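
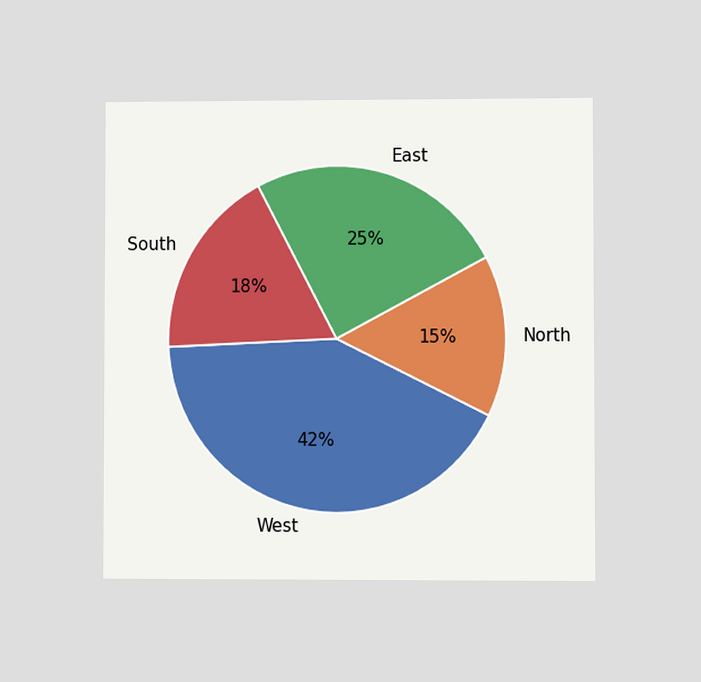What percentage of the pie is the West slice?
42%

The chart is viewed at a slight angle. The West slice takes up 42% of the pie.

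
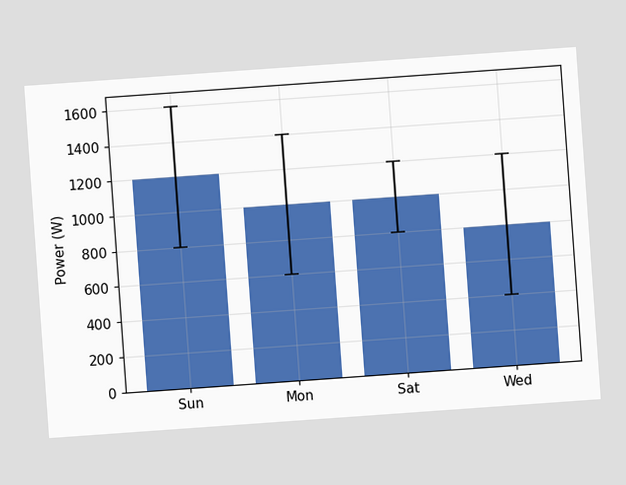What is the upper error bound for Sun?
The chart is tilted about 4° counter-clockwise. The Sun bar's upper whisker reaches 1600W.

1600W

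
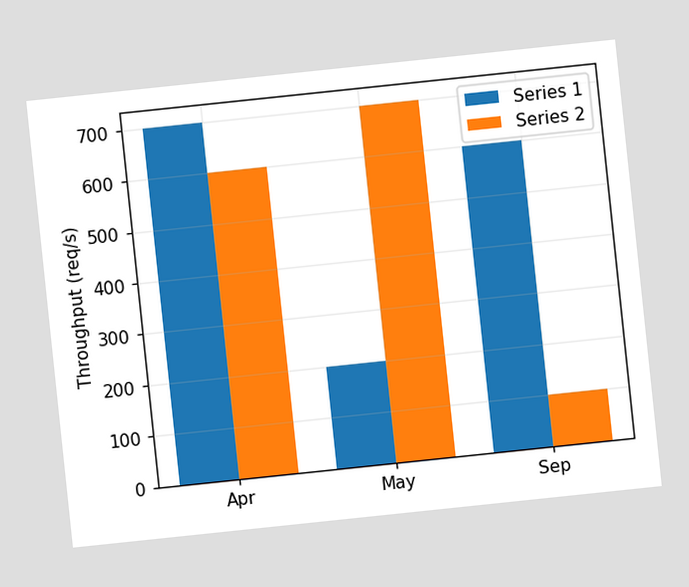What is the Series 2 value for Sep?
The chart is tilted about 6° counter-clockwise. The Series 2 bar at Sep reaches 100req/s on the y-axis.

100req/s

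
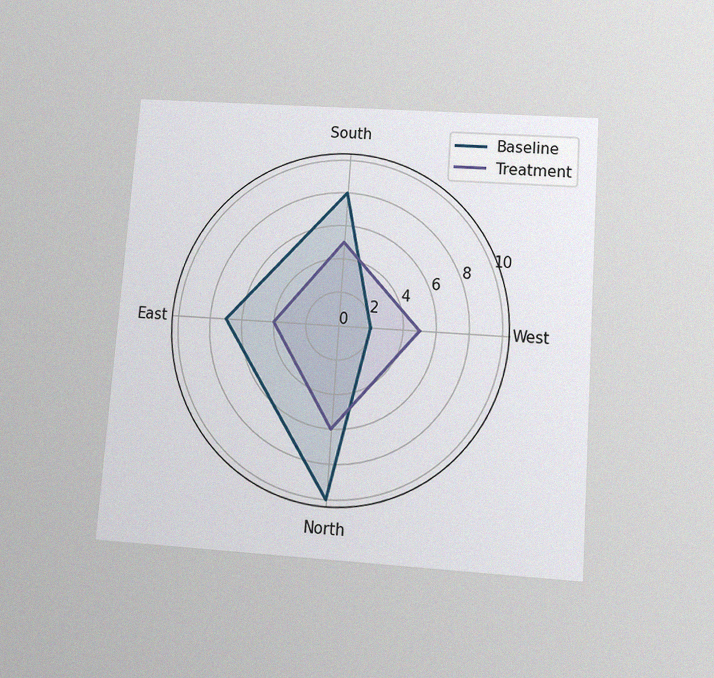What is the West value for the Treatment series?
The chart is tilted about 4° clockwise and viewed slightly from below, with some photo noise. On the West axis, Treatment reaches 5.

5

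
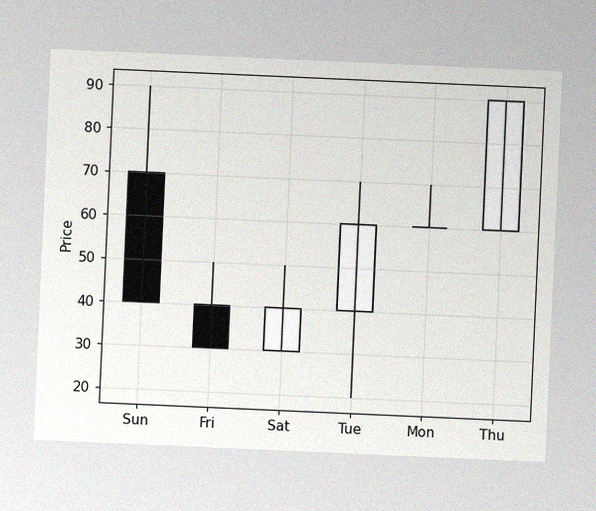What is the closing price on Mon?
The chart is tilted about 3° clockwise, with some photo noise. The Mon candle closes at 60.

60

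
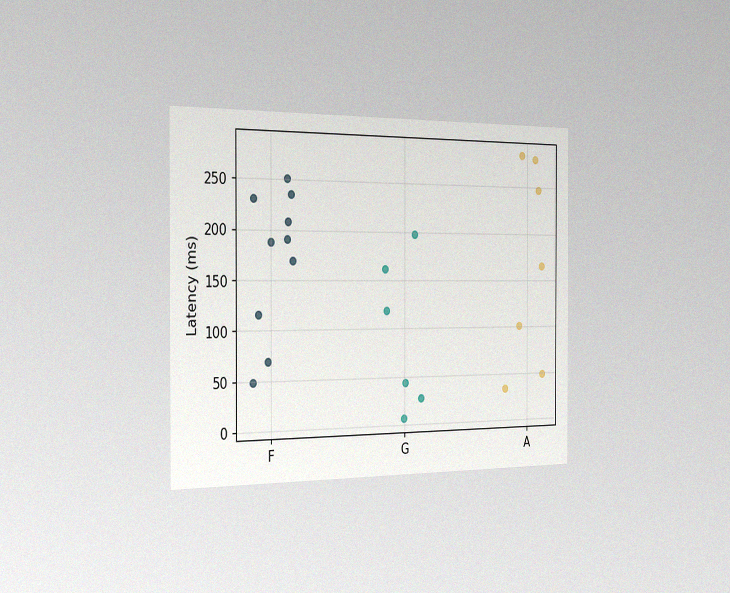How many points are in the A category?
7

The chart is viewed slightly from the left, with some photo noise. Counting the markers in the A column gives 7.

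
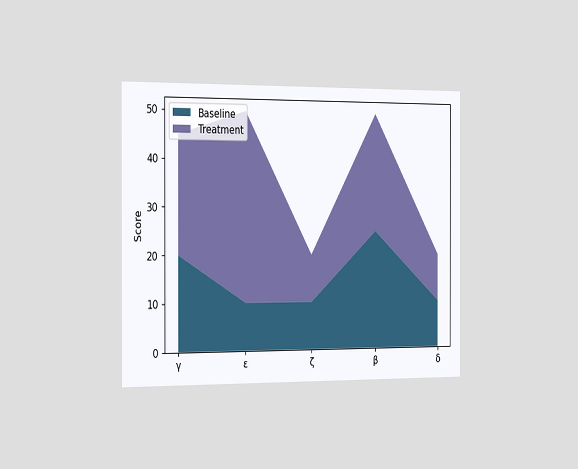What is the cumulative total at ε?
The chart is viewed slightly from the left. The stacked total at ε reaches 50.

50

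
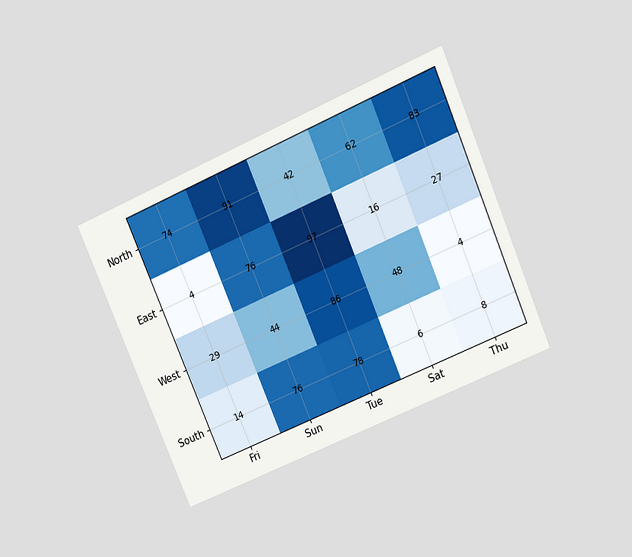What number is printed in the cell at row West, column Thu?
The chart is tilted about 23° counter-clockwise and viewed slightly from above. The (West, Thu) cell reads 4.

4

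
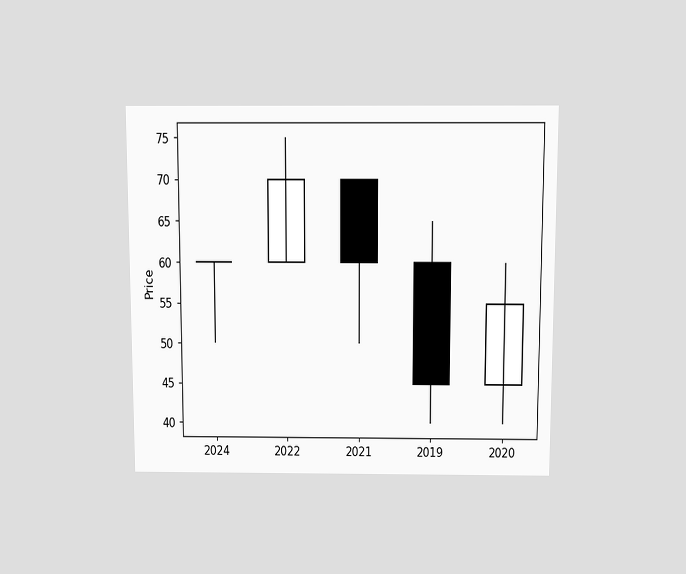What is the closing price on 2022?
70

The chart is viewed slightly from above. The 2022 candle closes at 70.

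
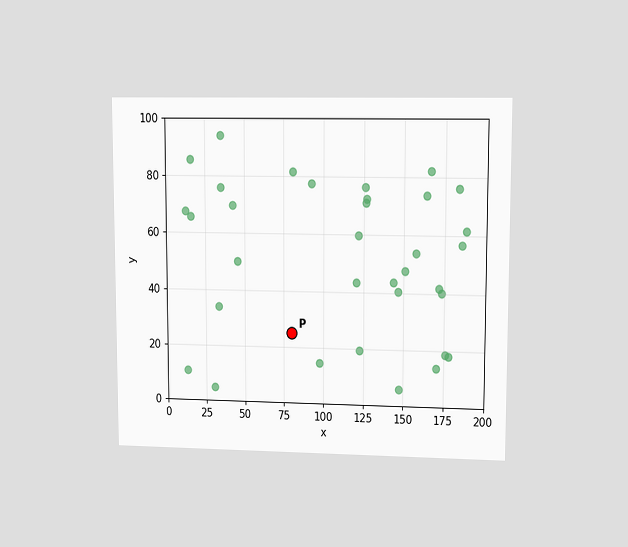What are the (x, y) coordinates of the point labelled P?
(80, 25)

The chart is viewed at a slight angle. Following the gridlines from P to each axis, P sits at (80, 25).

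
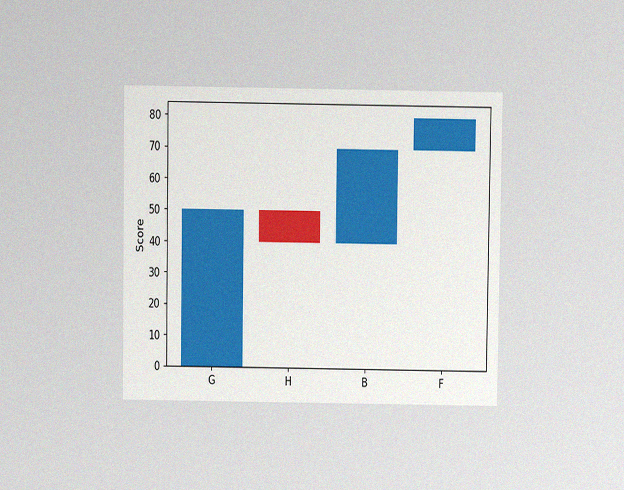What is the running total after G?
The chart is viewed at a slight angle, with some photo noise. After G the running total reaches 50.

50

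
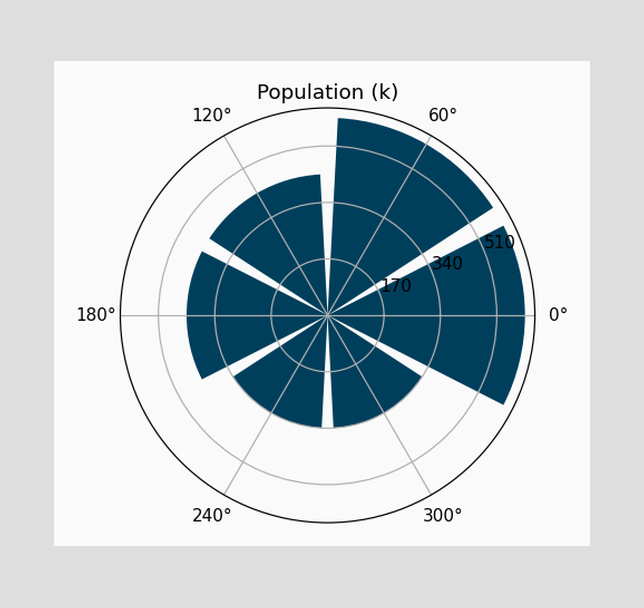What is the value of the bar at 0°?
The bar at 0° reaches 595k on the radial axis.

595k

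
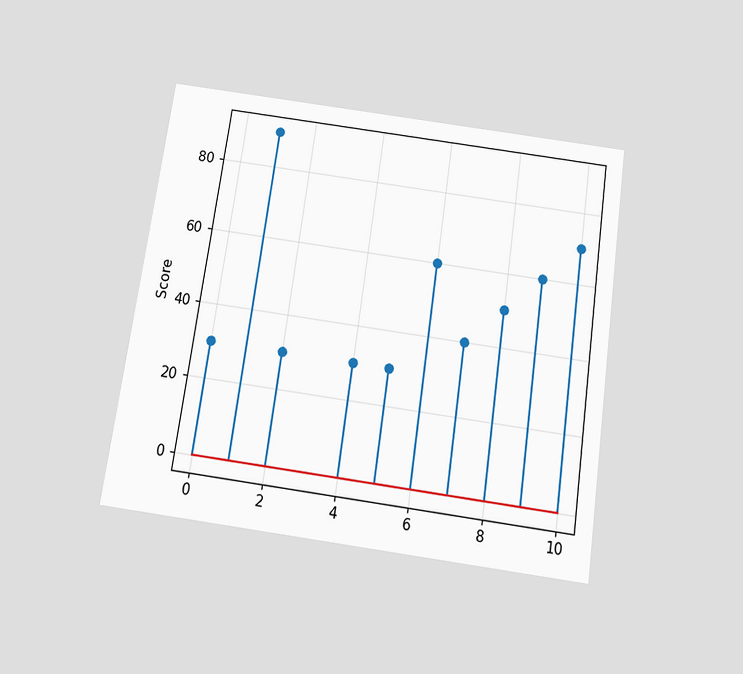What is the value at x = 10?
70

The chart is tilted about 8° clockwise and viewed slightly from below. The stem at x=10 reaches 70.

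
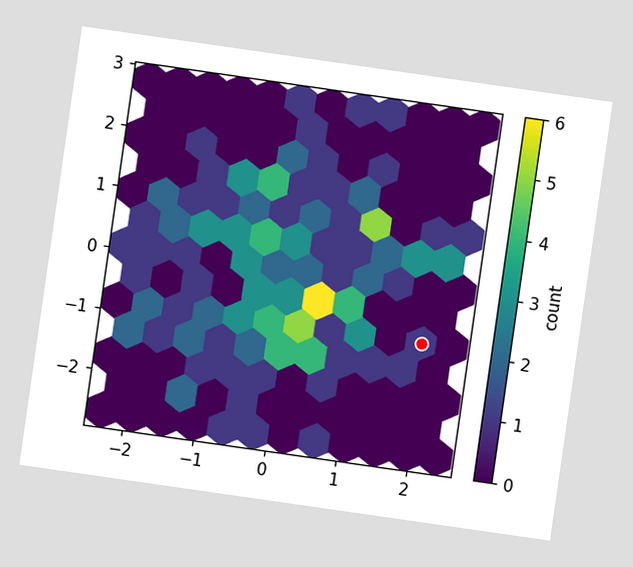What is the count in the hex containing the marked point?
The chart is tilted about 8° clockwise. The marked hex reads 1 on the colorbar.

1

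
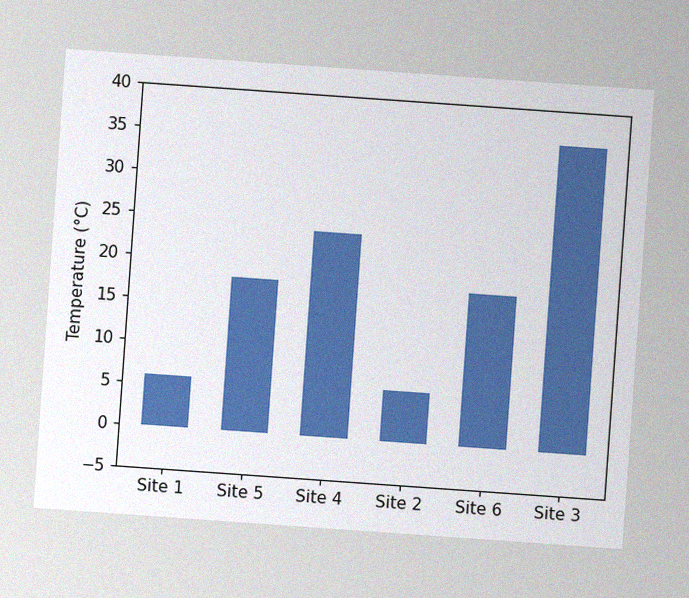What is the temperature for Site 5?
The chart is tilted about 4° clockwise, with some photo noise. Reading along the chart's y-axis, the Site 5 bar reaches 18°C.

18°C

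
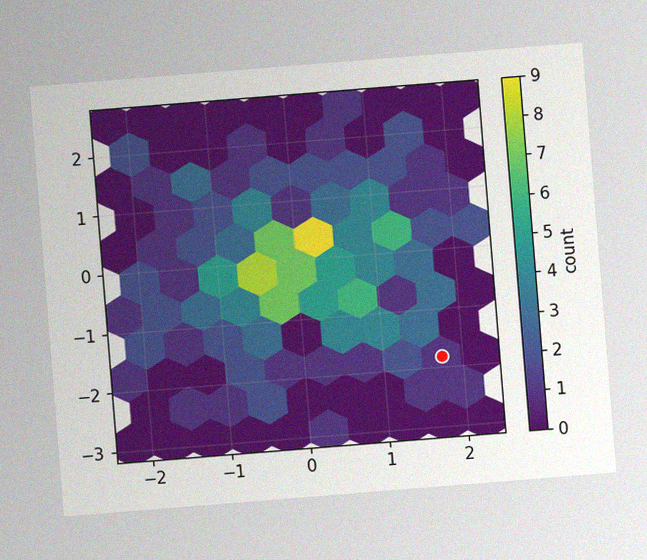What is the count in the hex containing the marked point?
1

The chart is tilted about 5° counter-clockwise, with some photo noise. The marked hex reads 1 on the colorbar.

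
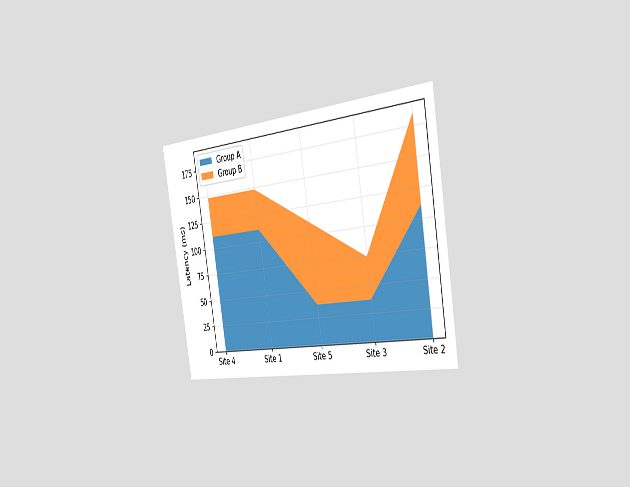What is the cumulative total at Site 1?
148ms

The chart is tilted about 9° counter-clockwise and viewed slightly from the right. The stacked total at Site 1 reaches 148ms.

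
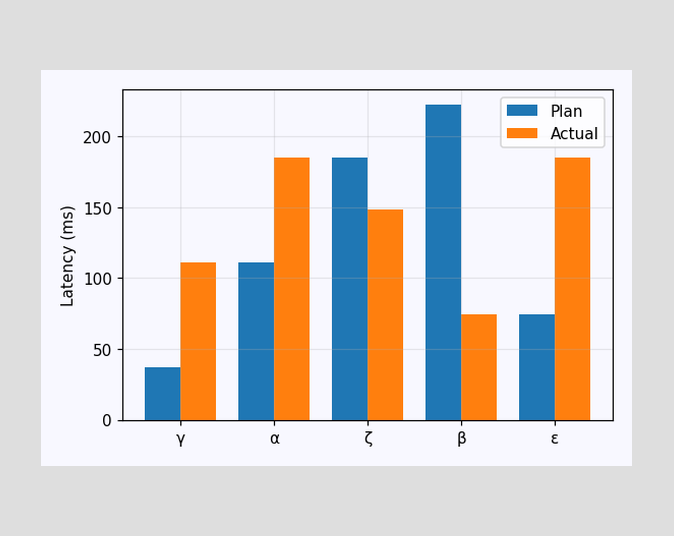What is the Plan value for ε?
The Plan bar at ε reaches 74ms on the y-axis.

74ms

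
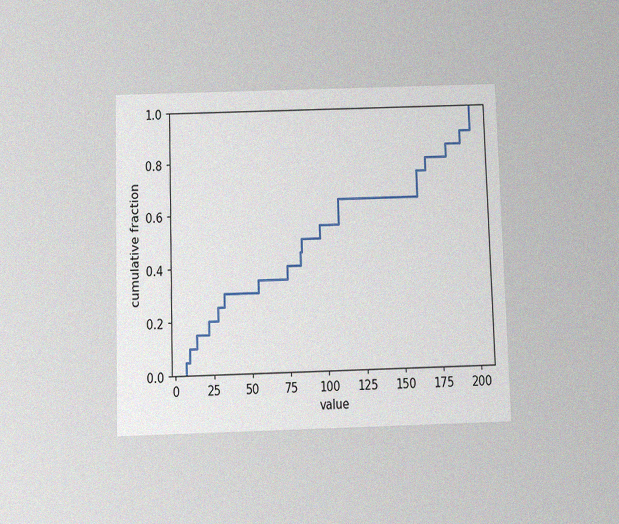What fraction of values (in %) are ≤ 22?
The chart is viewed slightly from below, with some photo noise. At x=22 the ECDF step is at 20%.

20%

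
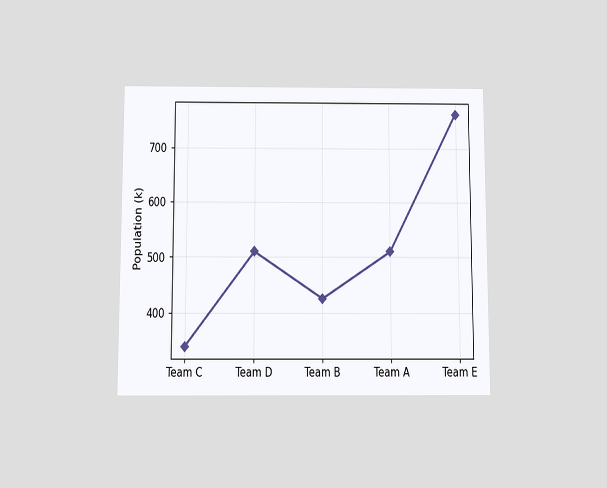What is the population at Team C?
340k

The chart is viewed slightly from below. At Team C, the line is at 340k.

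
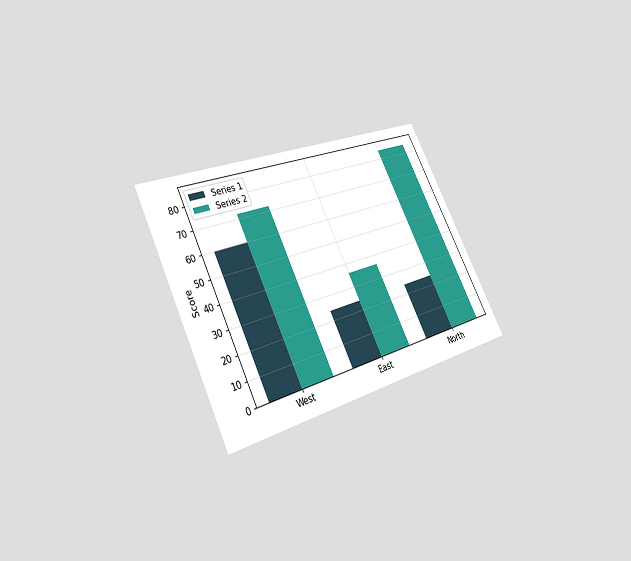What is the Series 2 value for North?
84

The chart is tilted about 27° counter-clockwise and viewed at a slight angle. The Series 2 bar at North reaches 84 on the y-axis.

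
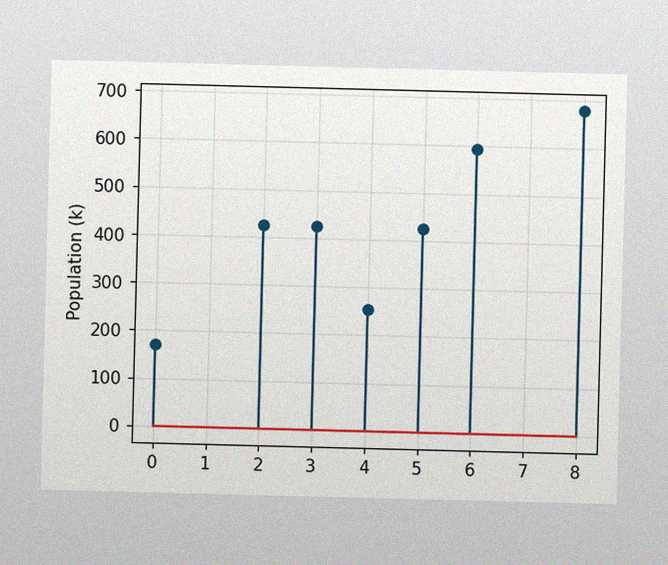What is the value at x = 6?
595k

The image has some photo noise and uneven lighting. The stem at x=6 reaches 595k.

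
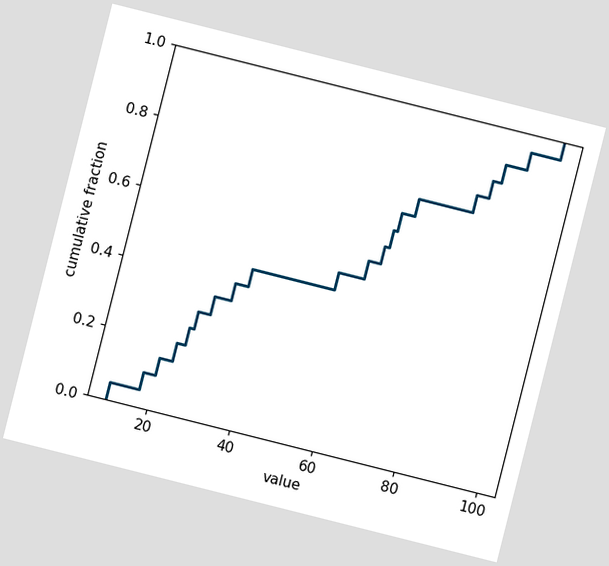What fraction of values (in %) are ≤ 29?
The chart is tilted about 14° clockwise. At x=29 the ECDF step is at 35%.

35%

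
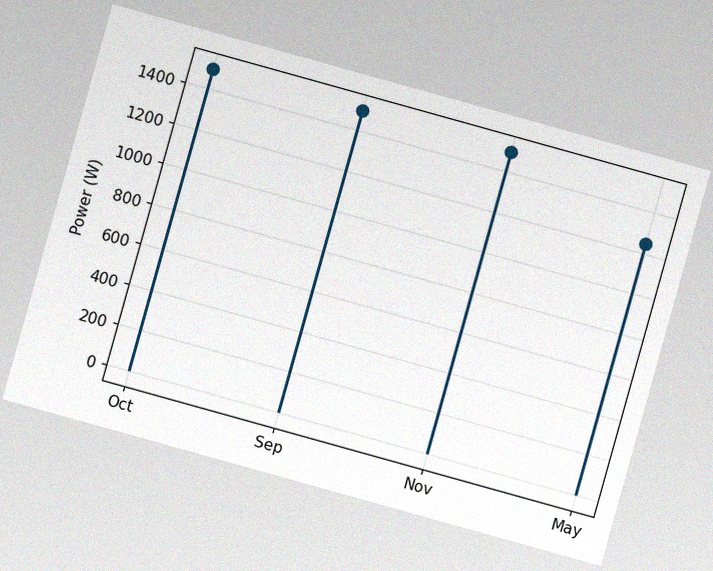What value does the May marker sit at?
The chart is tilted about 16° clockwise, with some photo noise. The May marker sits at 1250W.

1250W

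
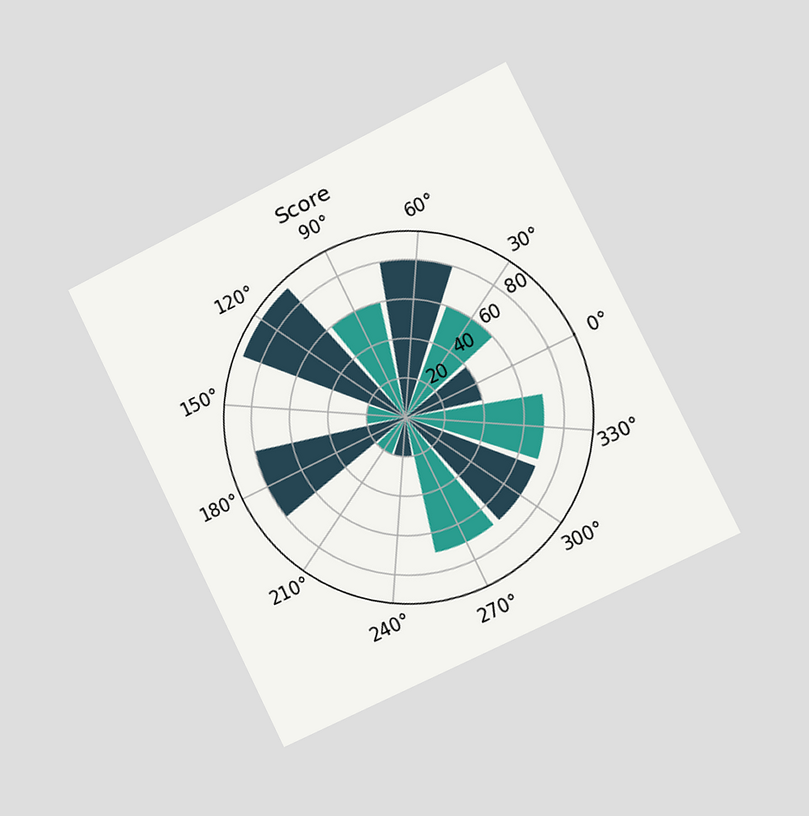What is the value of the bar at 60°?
The chart is tilted about 26° counter-clockwise and viewed slightly from the right. The bar at 60° reaches 80 on the radial axis.

80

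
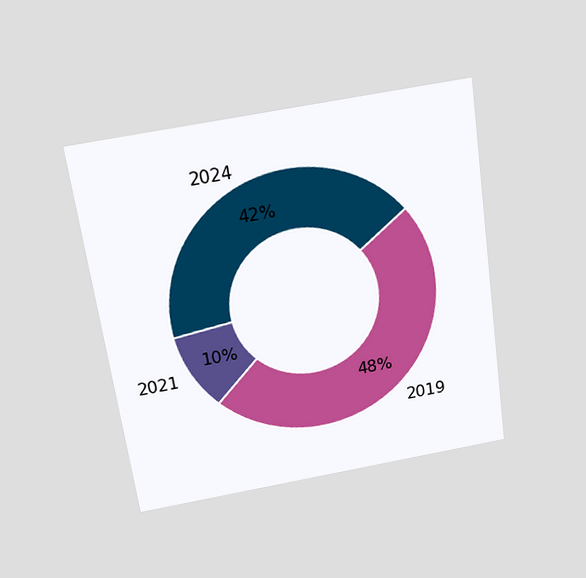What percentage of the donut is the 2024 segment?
The chart is tilted about 8° counter-clockwise and viewed slightly from above. The 2024 segment takes up 42% of the ring.

42%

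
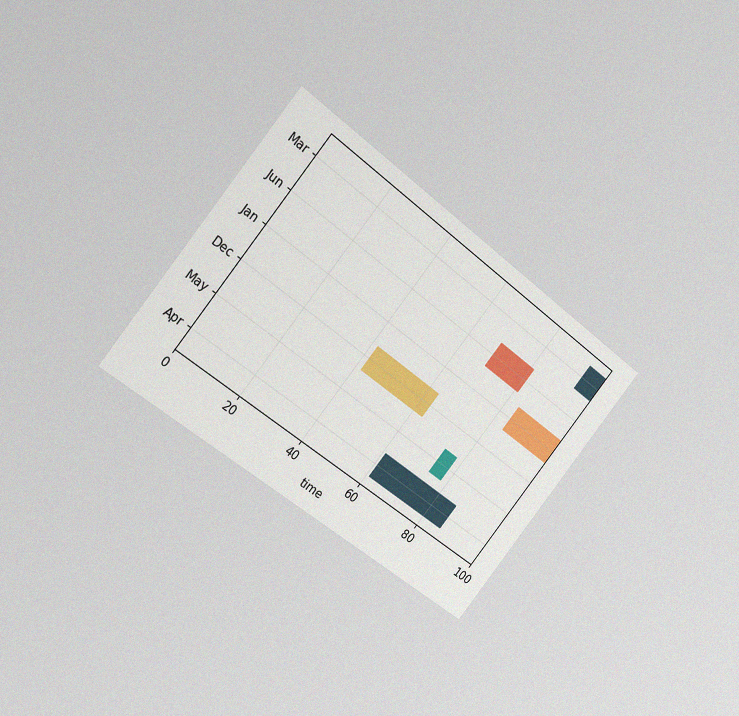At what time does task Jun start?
The chart is tilted about 40° clockwise and viewed slightly from the left, with some photo noise. The Jun bar begins at t=69.

69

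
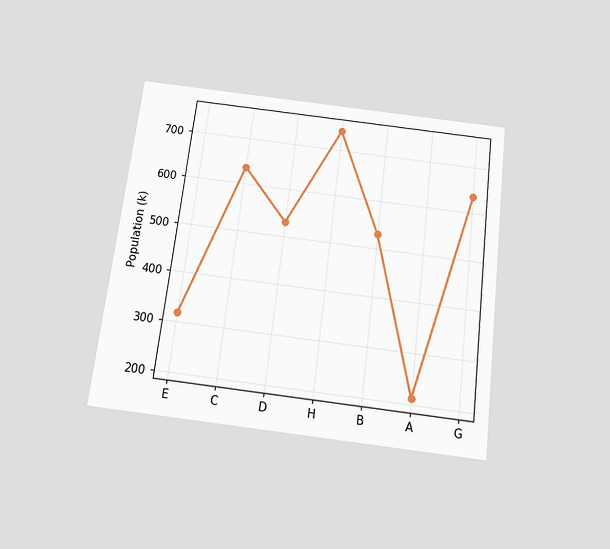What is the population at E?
318k

The chart is tilted about 7° clockwise and viewed slightly from below. At E, the line is at 318k.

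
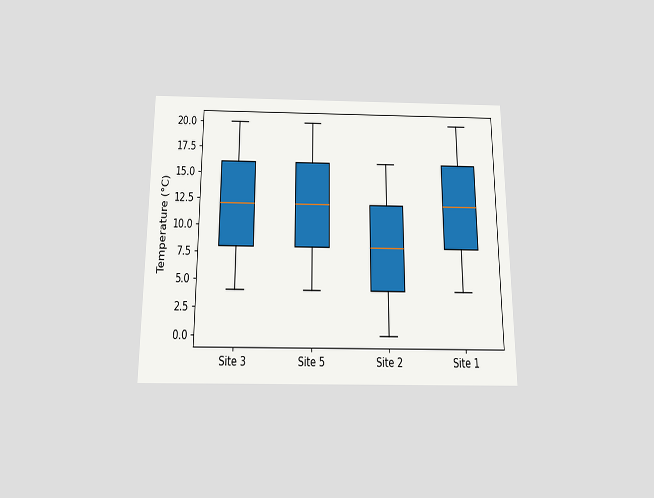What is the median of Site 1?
12°C

The chart is viewed slightly from below. The median line in the Site 1 box sits at 12°C.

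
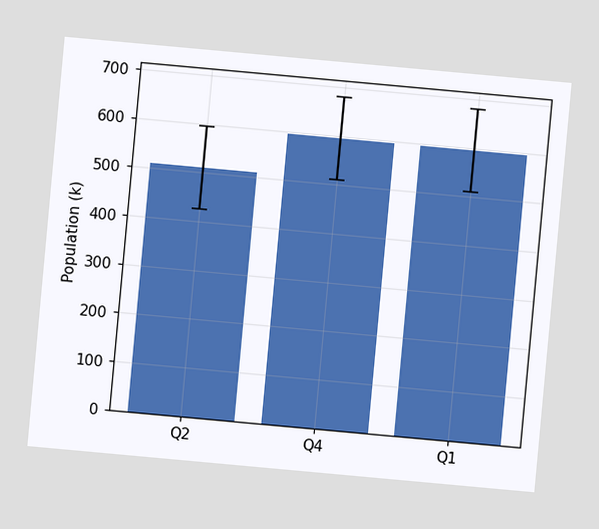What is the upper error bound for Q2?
595k

The chart is tilted about 5° clockwise. The Q2 bar's upper whisker reaches 595k.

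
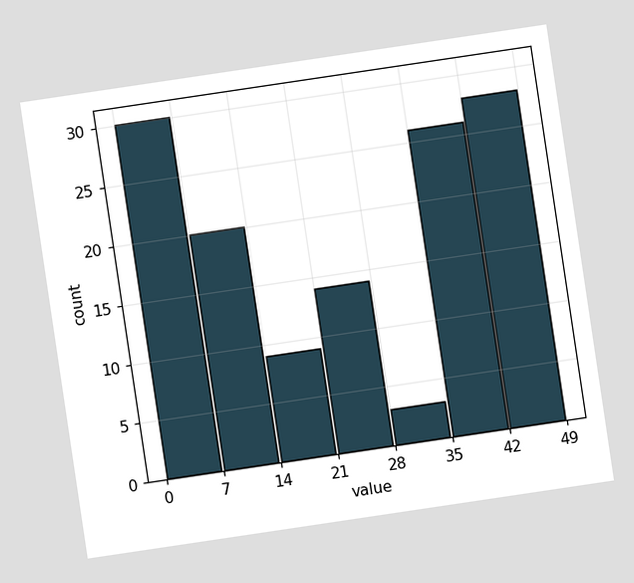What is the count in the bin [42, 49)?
The chart is tilted about 8° counter-clockwise. The [42, 49) bin has height 28.

28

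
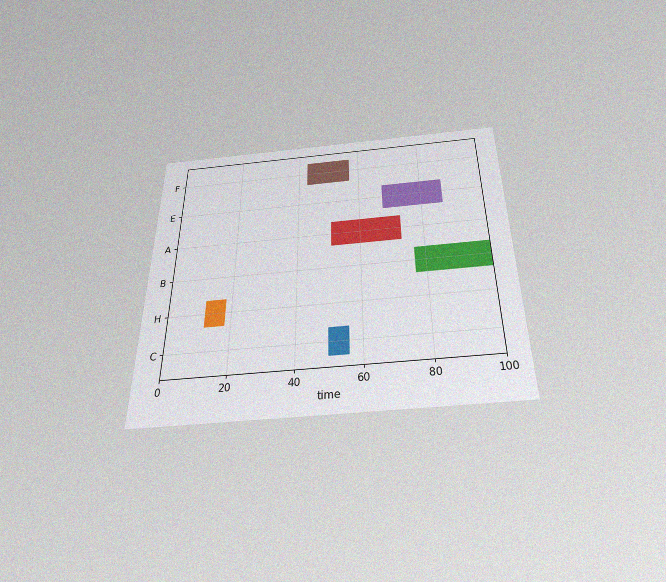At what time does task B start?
The chart is viewed slightly from below, with some photo noise. The B bar begins at t=77.

77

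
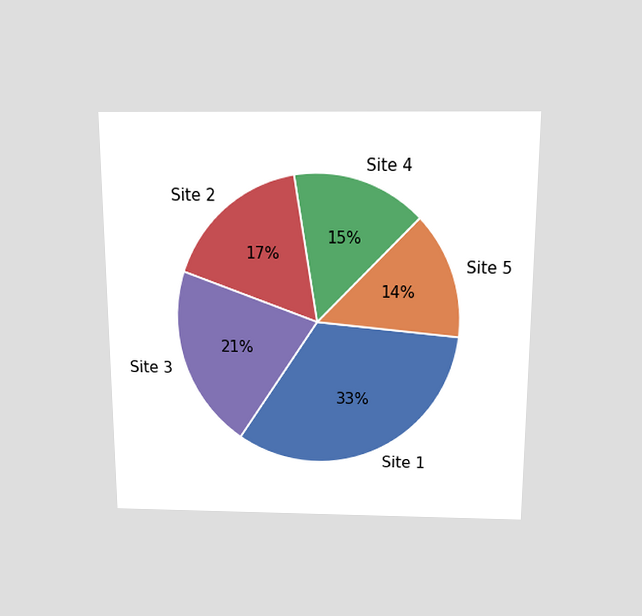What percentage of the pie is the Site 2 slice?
The chart is viewed slightly from above. The Site 2 slice takes up 17% of the pie.

17%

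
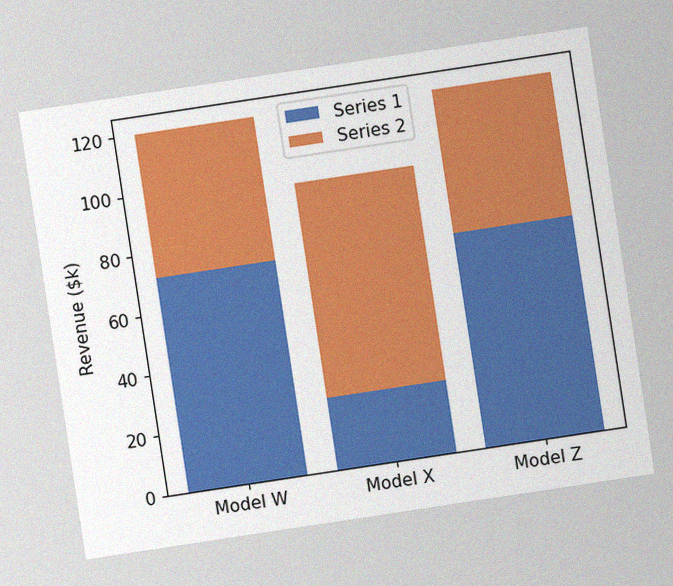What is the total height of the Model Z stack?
$120k

The chart is tilted about 9° counter-clockwise, with some photo noise. The Model Z stack's top reaches $120k on the y-axis.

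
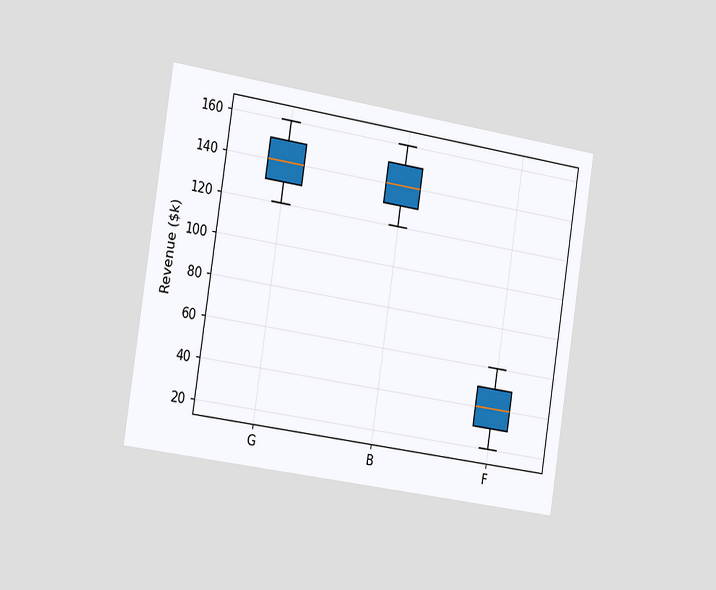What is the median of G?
$140k

The chart is tilted about 9° clockwise and viewed slightly from the left. The median line in the G box sits at $140k.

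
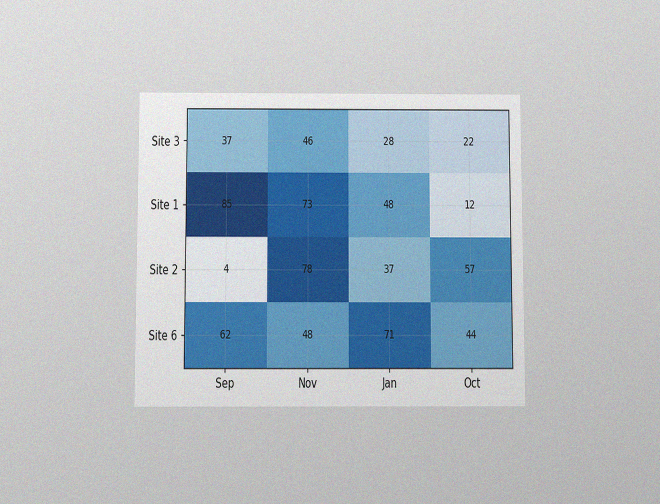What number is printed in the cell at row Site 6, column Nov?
The chart is viewed slightly from below, with some photo noise. The (Site 6, Nov) cell reads 48.

48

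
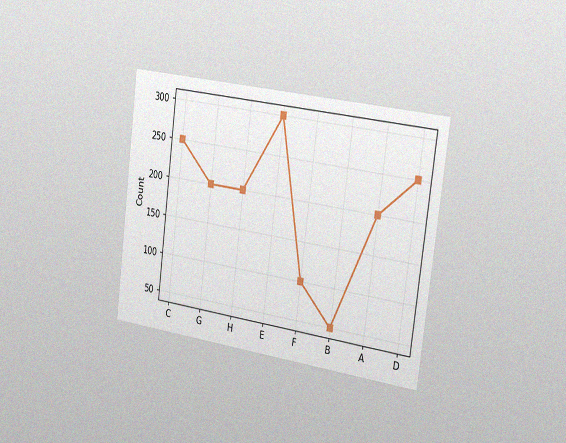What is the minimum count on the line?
50

The chart is tilted about 8° clockwise and viewed slightly from the right, with some photo noise. The lowest point is at B, and reading across to the y-axis gives 50.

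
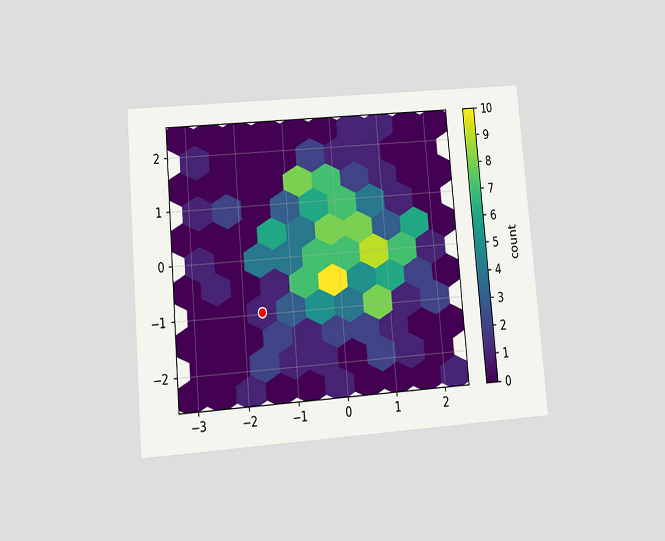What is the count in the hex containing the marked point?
The chart is tilted about 5° counter-clockwise and viewed at a slight angle. The marked hex reads 1 on the colorbar.

1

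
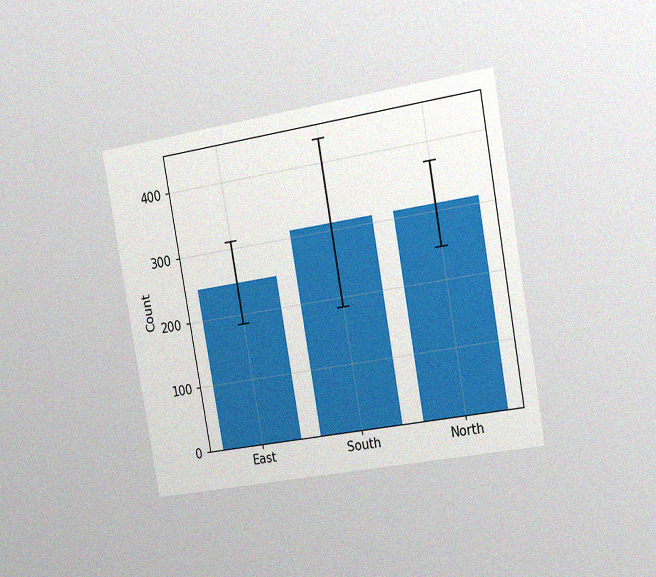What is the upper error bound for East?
The chart is tilted about 10° counter-clockwise and viewed slightly from the right, with some photo noise. The East bar's upper whisker reaches 310.

310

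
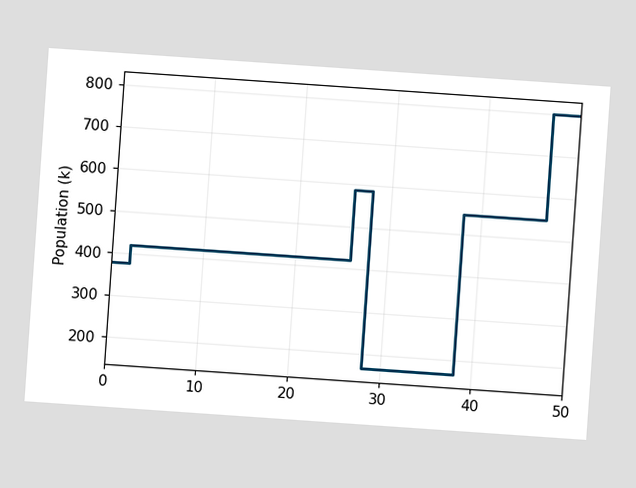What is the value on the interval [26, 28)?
The chart is tilted about 4° clockwise. On [26, 28) the step sits at 588k.

588k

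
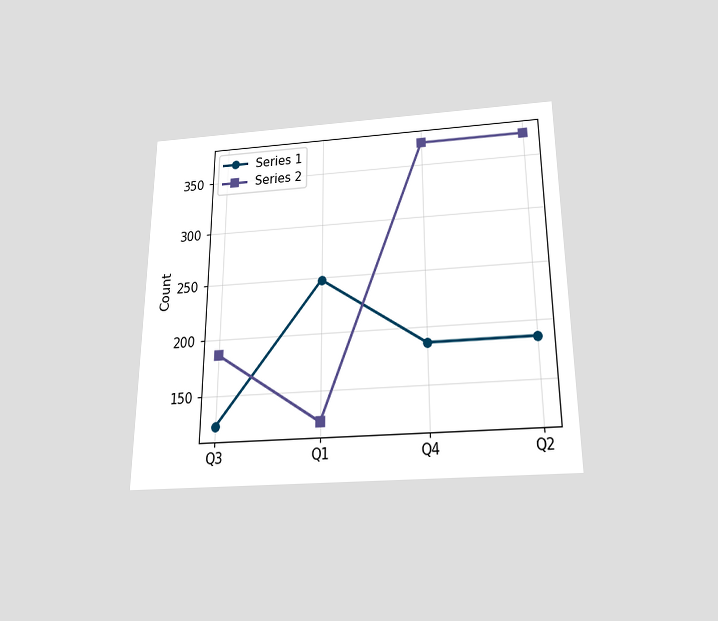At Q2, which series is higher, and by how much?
The chart is viewed slightly from below. At Q2, Series 2 sits above the other line by 186.

Series 2, by 186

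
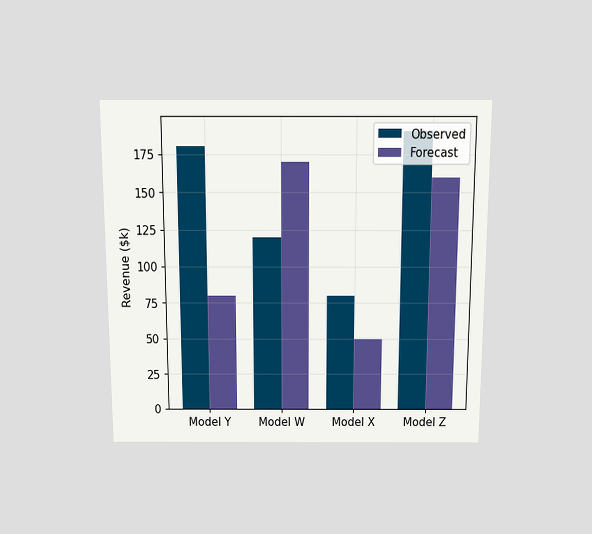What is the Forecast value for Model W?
The chart is viewed slightly from above. The Forecast bar at Model W reaches $170k on the y-axis.

$170k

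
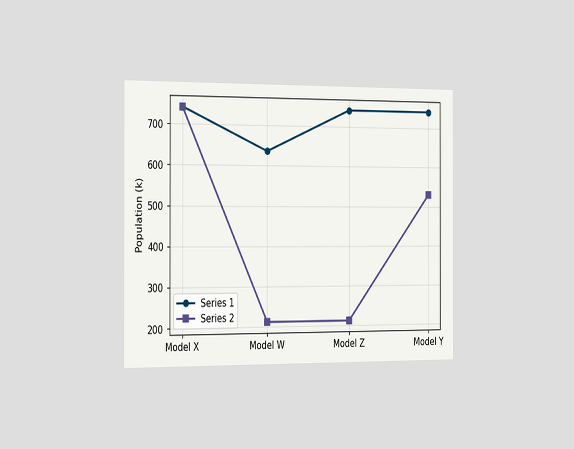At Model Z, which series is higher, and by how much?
The chart is viewed slightly from the left. At Model Z, Series 1 sits above the other line by 530k.

Series 1, by 530k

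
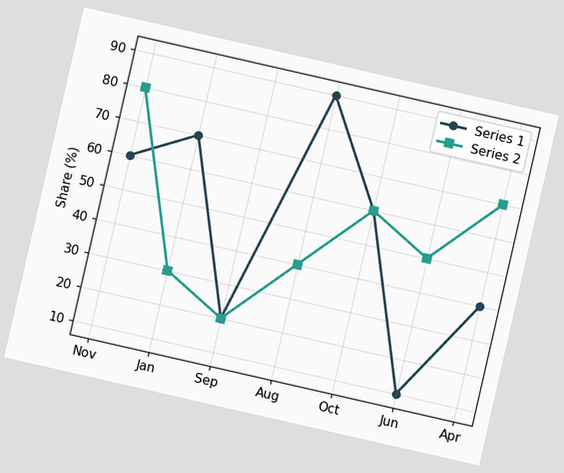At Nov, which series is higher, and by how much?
Series 2, by 20%

The chart is tilted about 13° clockwise. At Nov, Series 2 sits above the other line by 20%.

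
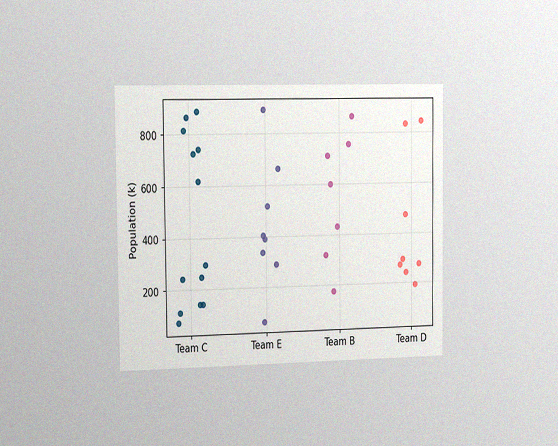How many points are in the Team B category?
The chart is viewed slightly from the left, with some photo noise. Counting the markers in the Team B column gives 7.

7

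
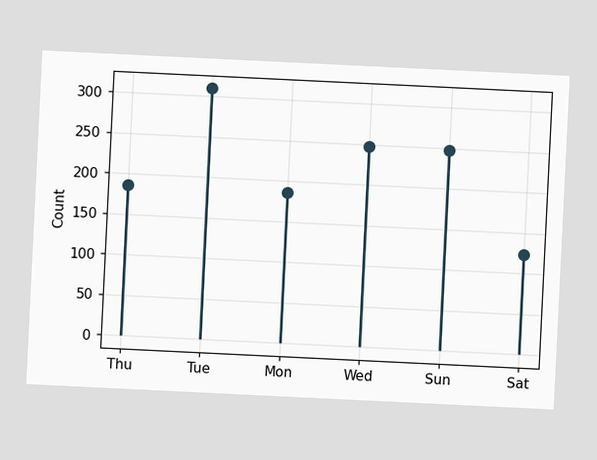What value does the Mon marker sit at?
186

The chart is tilted about 3° clockwise. The Mon marker sits at 186.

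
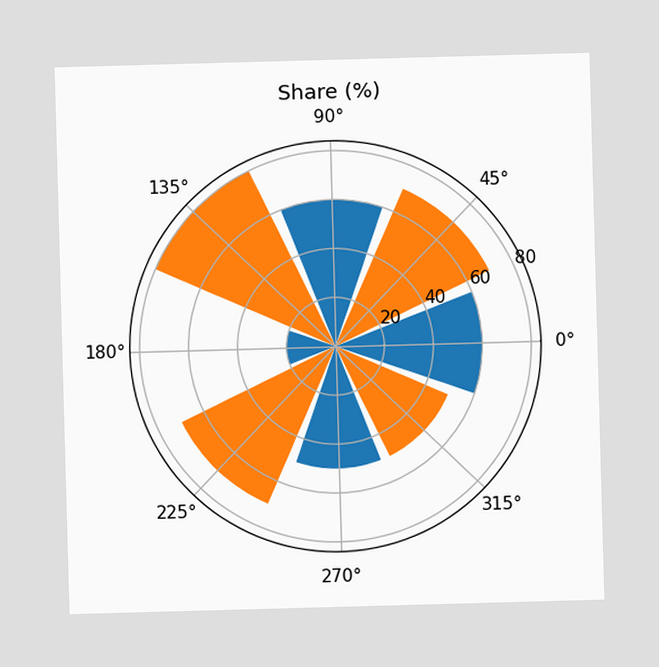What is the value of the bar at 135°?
80%

The bar at 135° reaches 80% on the radial axis.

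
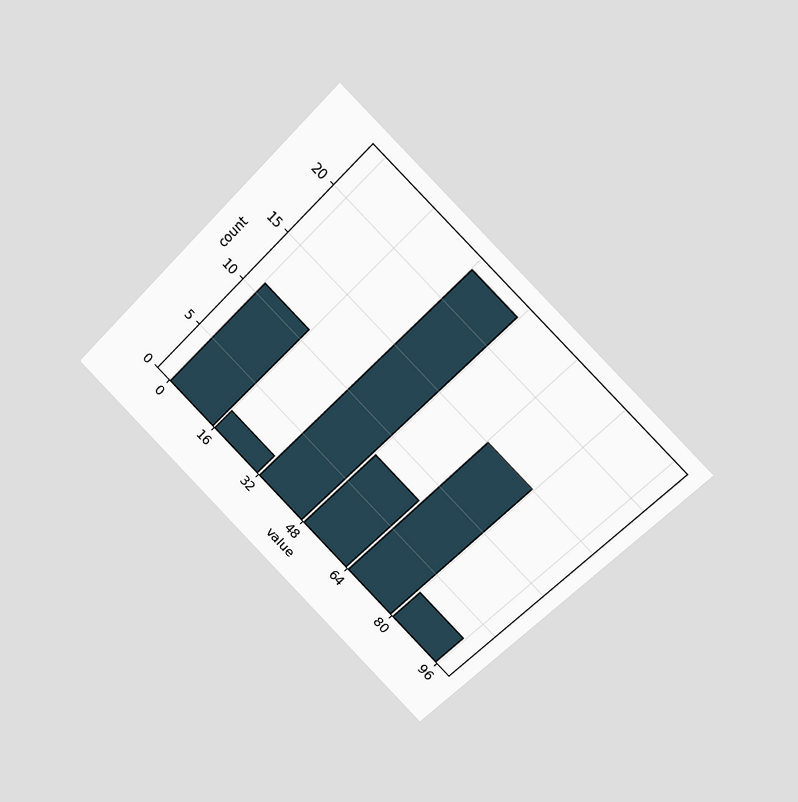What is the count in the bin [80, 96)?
The chart is tilted about 45° clockwise and viewed at a slight angle. The [80, 96) bin has height 3.

3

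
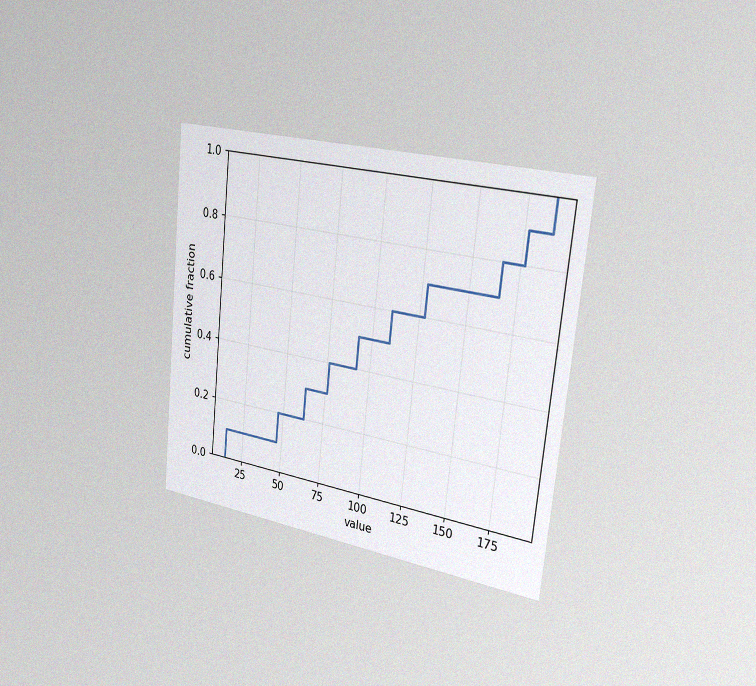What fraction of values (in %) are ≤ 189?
The chart is tilted about 6° clockwise and viewed slightly from the right, with some photo noise. At x=189 the ECDF step is at 100%.

100%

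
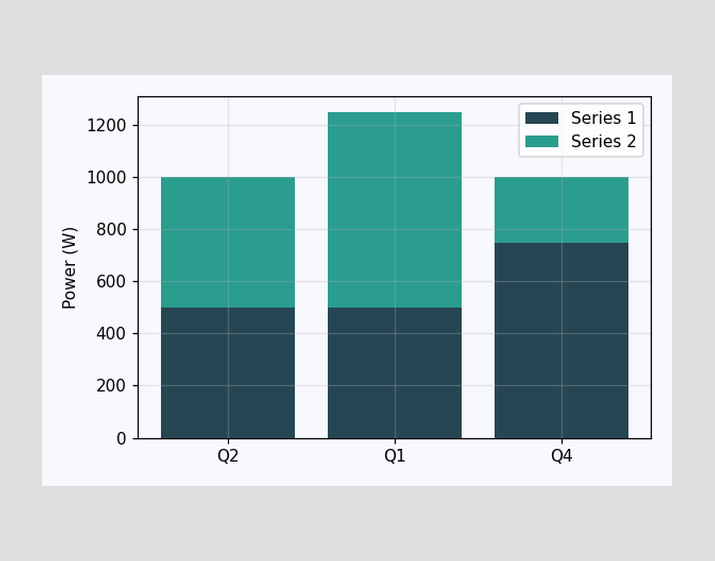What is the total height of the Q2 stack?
1000W

The Q2 stack's top reaches 1000W on the y-axis.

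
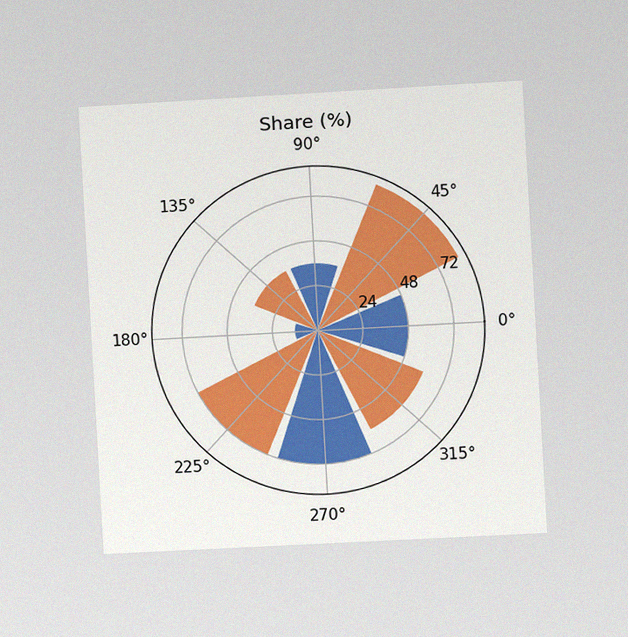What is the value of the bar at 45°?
The chart is tilted about 3° counter-clockwise and viewed at a slight angle, with some photo noise. The bar at 45° reaches 84% on the radial axis.

84%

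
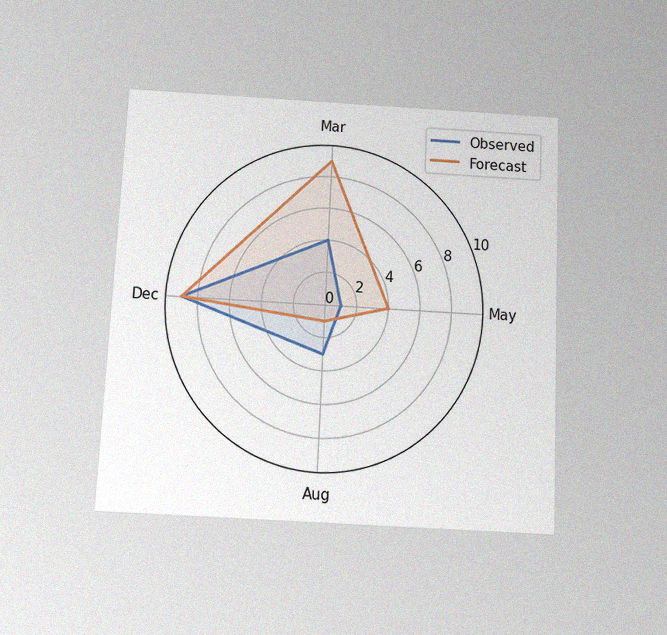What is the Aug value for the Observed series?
The chart is tilted about 3° clockwise and viewed slightly from below, with some photo noise. On the Aug axis, Observed reaches 3.

3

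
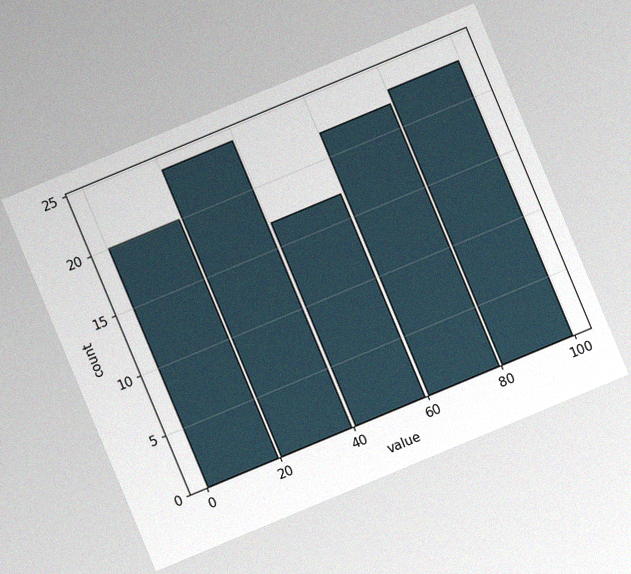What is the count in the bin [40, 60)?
The chart is tilted about 23° counter-clockwise, with some photo noise. The [40, 60) bin has height 17.

17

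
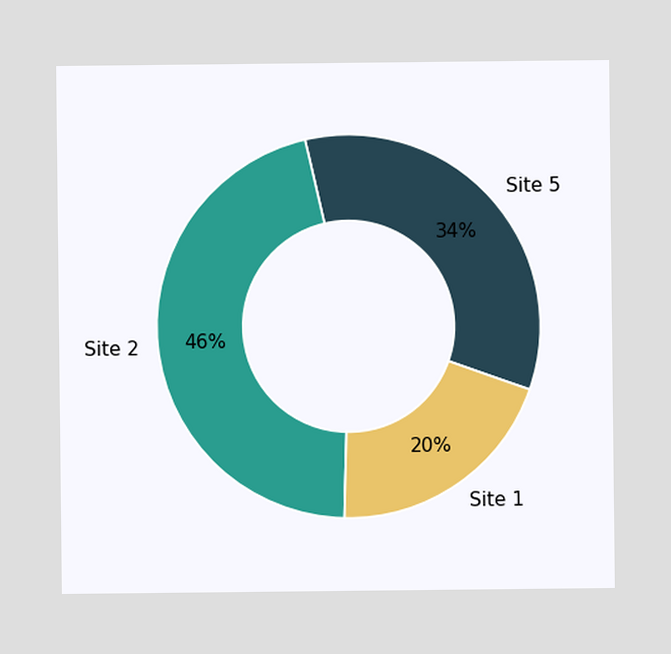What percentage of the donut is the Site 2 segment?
46%

The Site 2 segment takes up 46% of the ring.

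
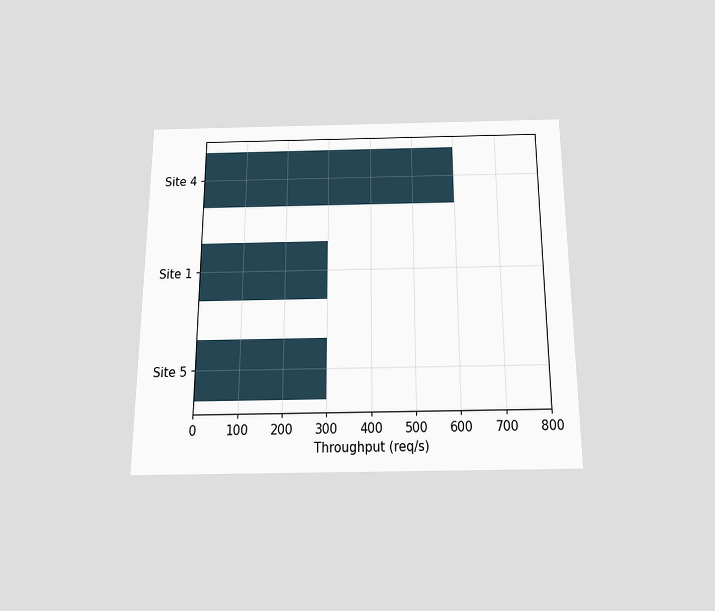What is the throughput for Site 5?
The chart is viewed slightly from below. Reading along the chart's x-axis, the Site 5 bar reaches 300req/s.

300req/s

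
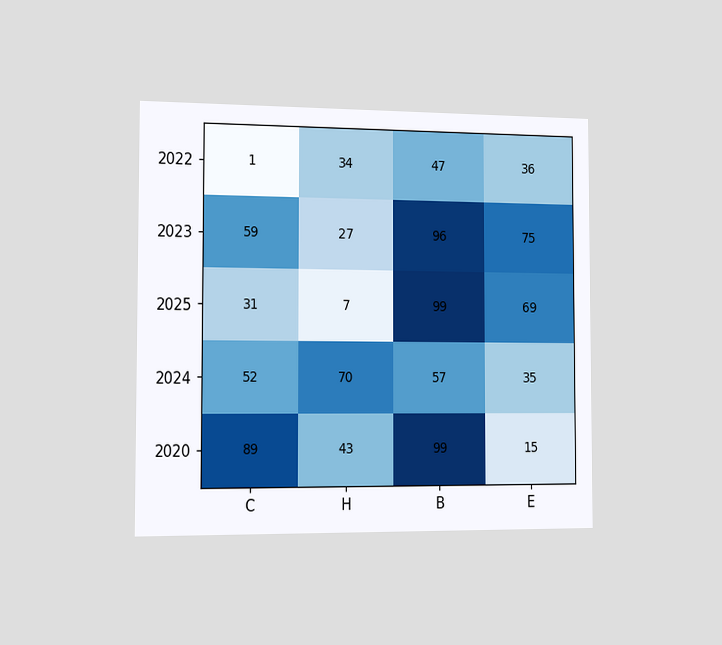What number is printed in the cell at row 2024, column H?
70

The chart is viewed slightly from the left. The (2024, H) cell reads 70.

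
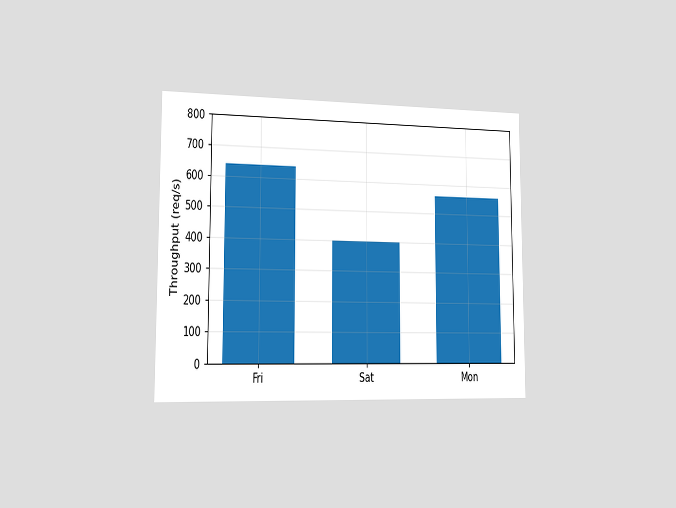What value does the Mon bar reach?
560req/s

The chart is viewed slightly from the left. Reading along the chart's y-axis, the Mon bar reaches 560req/s.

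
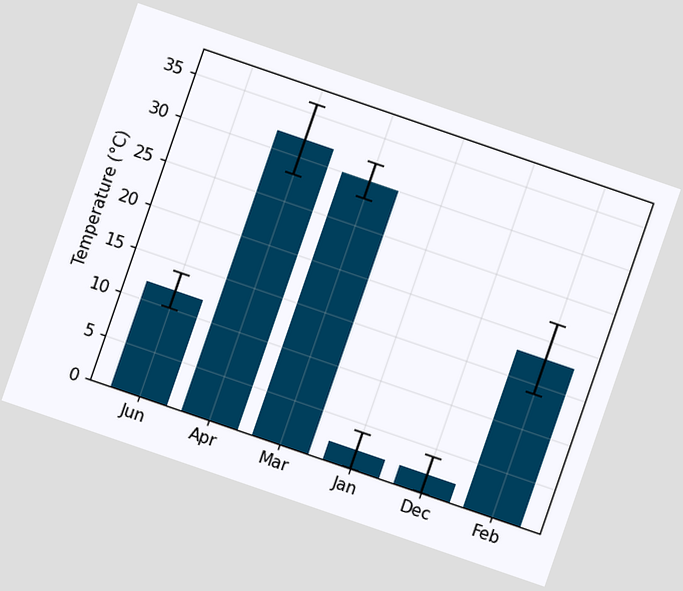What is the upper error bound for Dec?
4°C

The chart is tilted about 19° clockwise. The Dec bar's upper whisker reaches 4°C.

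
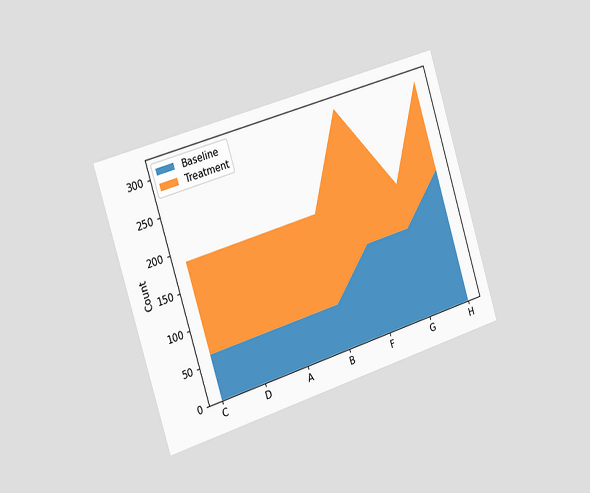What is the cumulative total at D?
The chart is tilted about 17° counter-clockwise and viewed slightly from the left. The stacked total at D reaches 186.

186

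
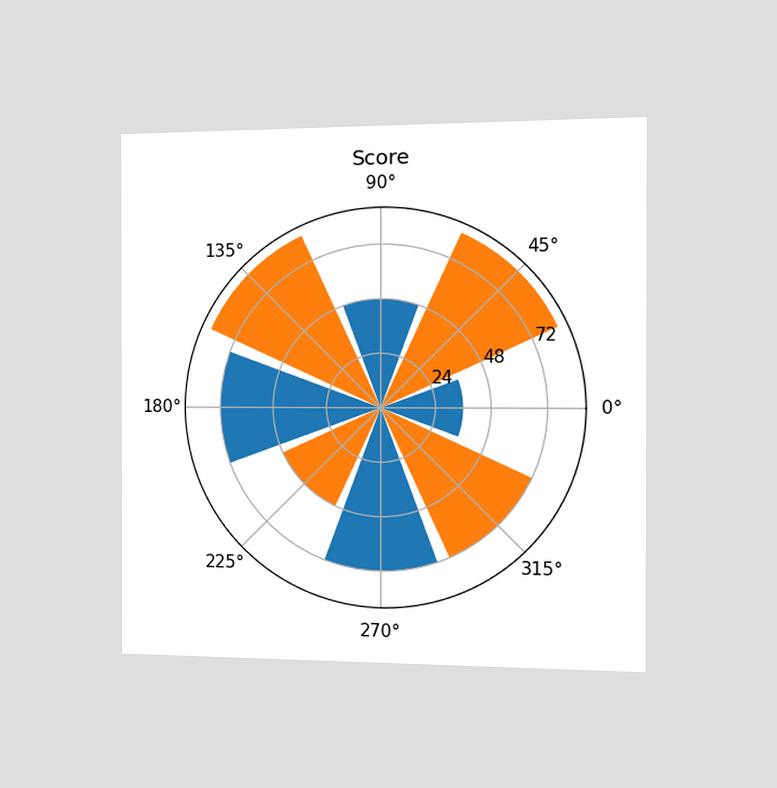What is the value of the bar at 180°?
The chart is viewed slightly from the right. The bar at 180° reaches 72 on the radial axis.

72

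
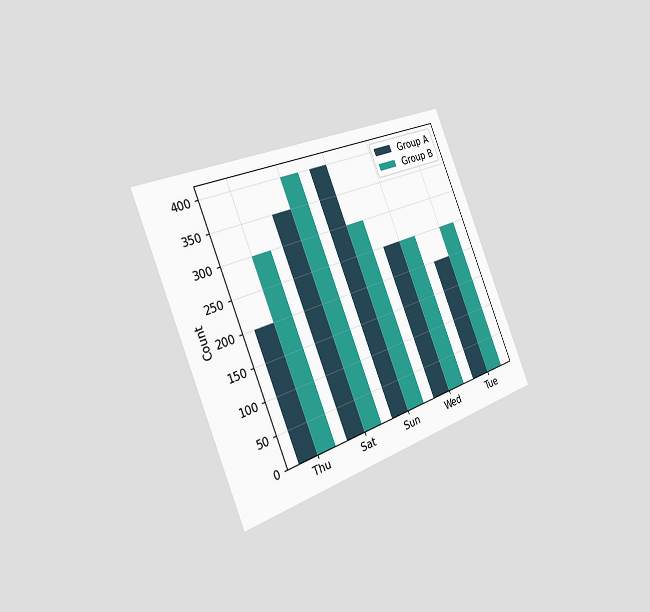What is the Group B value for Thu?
300

The chart is tilted about 22° counter-clockwise and viewed slightly from the left. The Group B bar at Thu reaches 300 on the y-axis.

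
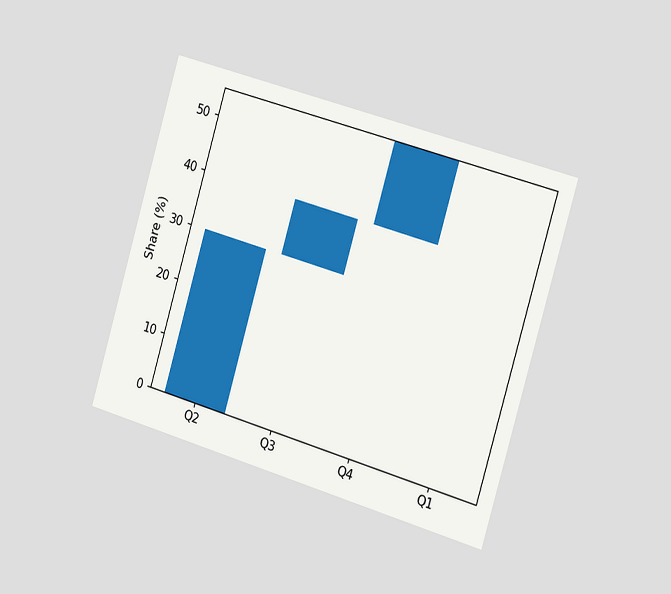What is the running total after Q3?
The chart is tilted about 16° clockwise and viewed slightly from the right. After Q3 the running total reaches 40%.

40%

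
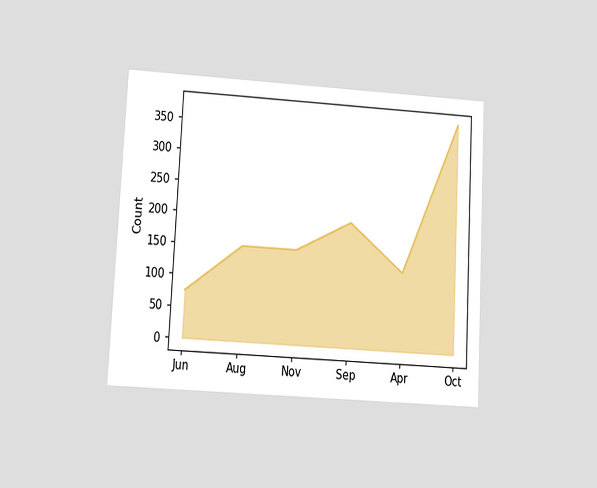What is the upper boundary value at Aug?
150

The chart is tilted about 3° clockwise and viewed at a slight angle. At Aug the upper boundary is at 150.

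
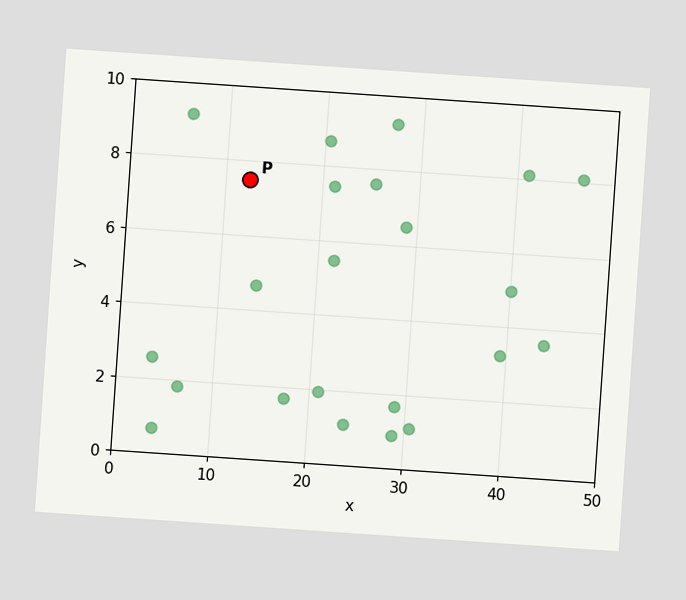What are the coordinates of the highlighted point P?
The chart is tilted about 4° clockwise. Following the gridlines from P to each axis, P sits at (12.5, 7.5).

(12.5, 7.5)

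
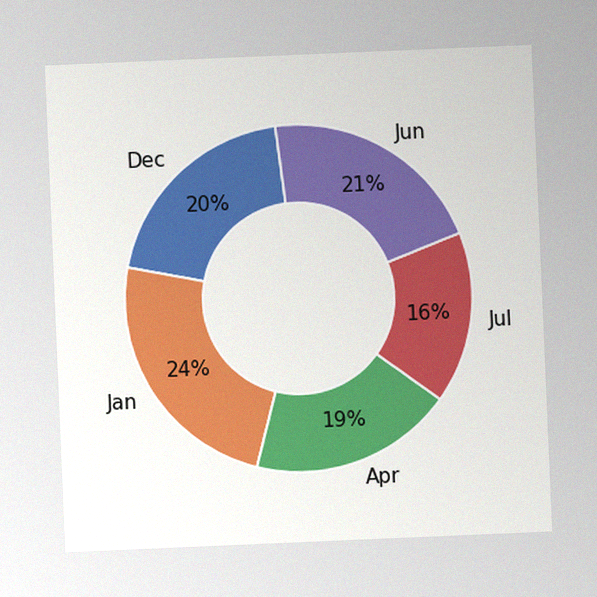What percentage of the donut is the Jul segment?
The chart is tilted about 2° counter-clockwise, with some photo noise. The Jul segment takes up 16% of the ring.

16%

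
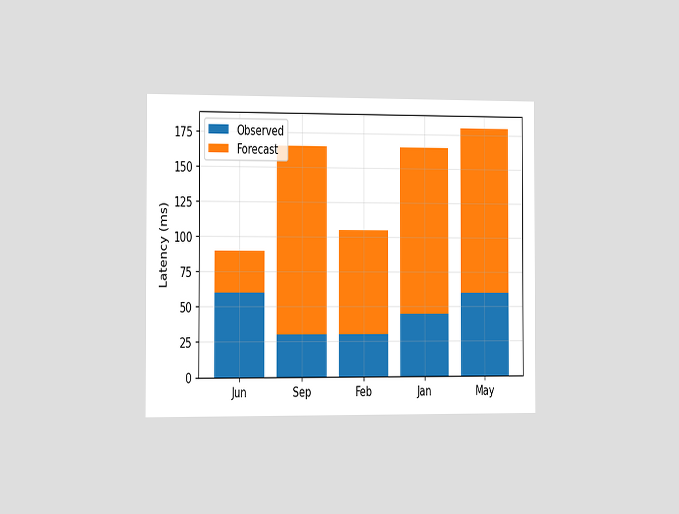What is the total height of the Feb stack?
105ms

The chart is viewed slightly from the left. The Feb stack's top reaches 105ms on the y-axis.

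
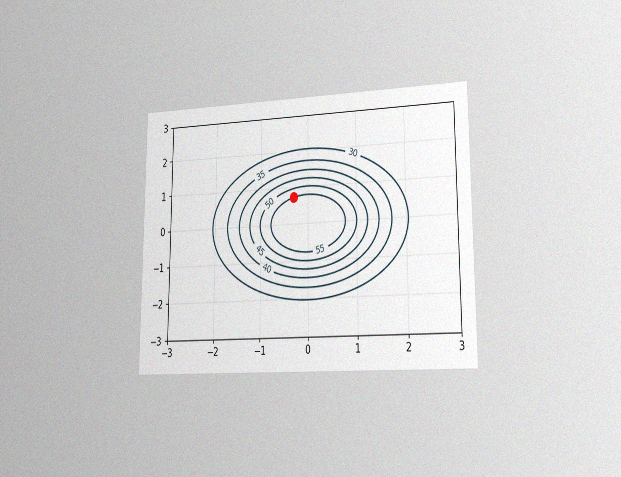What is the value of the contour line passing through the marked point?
55

The chart is viewed slightly from the right, with some photo noise. The marked point sits on the contour labelled 55.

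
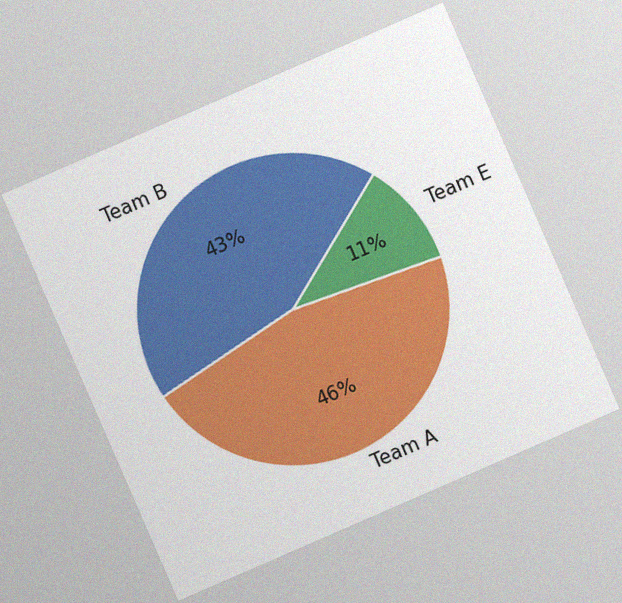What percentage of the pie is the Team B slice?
43%

The chart is tilted about 24° counter-clockwise, with some photo noise. The Team B slice takes up 43% of the pie.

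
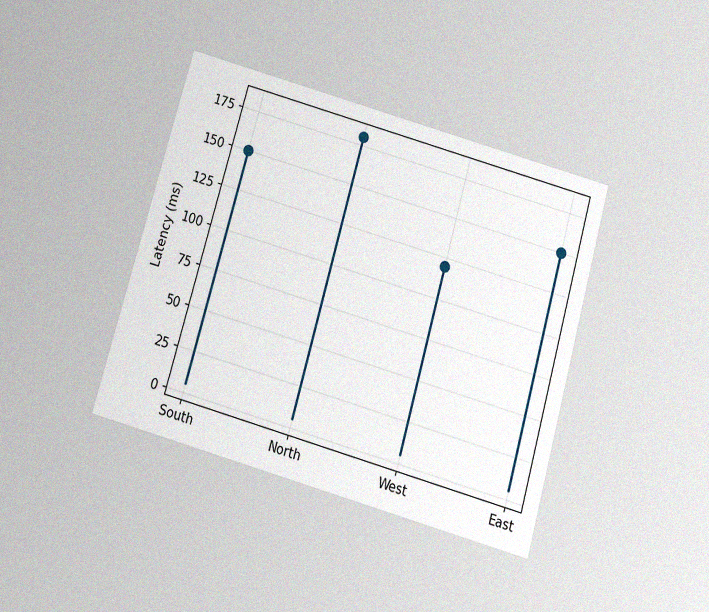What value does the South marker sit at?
The chart is tilted about 16° clockwise and viewed slightly from below, with some photo noise. The South marker sits at 150ms.

150ms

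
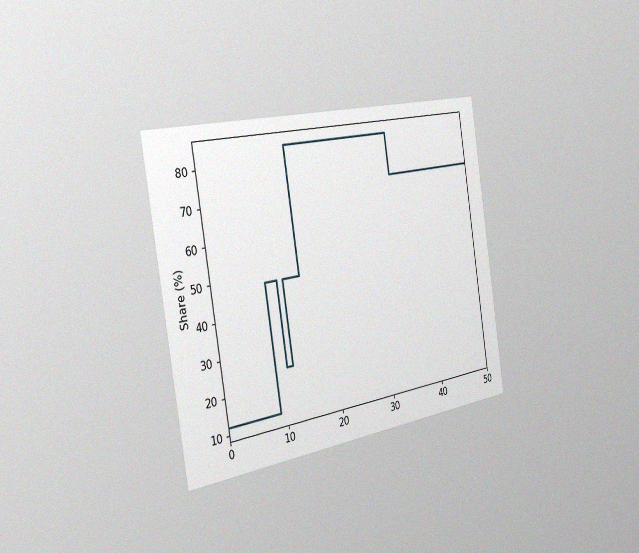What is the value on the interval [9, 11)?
The chart is tilted about 9° counter-clockwise and viewed slightly from the left, with some photo noise. On [9, 11) the step sits at 48%.

48%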